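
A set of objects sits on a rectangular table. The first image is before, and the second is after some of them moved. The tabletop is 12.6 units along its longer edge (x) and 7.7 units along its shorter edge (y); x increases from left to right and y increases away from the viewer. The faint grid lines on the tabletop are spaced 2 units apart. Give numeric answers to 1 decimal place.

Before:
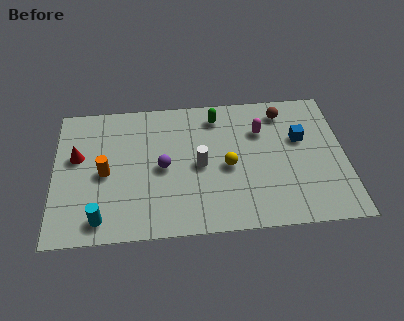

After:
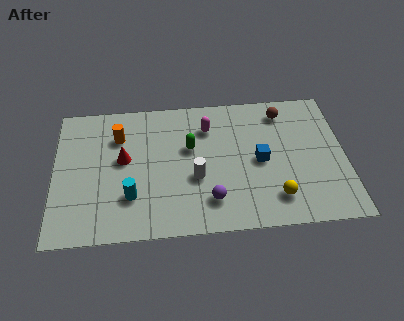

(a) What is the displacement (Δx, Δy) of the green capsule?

(-1.2, -1.7)

The green capsule started near (7.1, 6.4) and ended near (5.9, 4.7).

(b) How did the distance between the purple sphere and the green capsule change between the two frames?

-0.5

Before: roughly 3.6 units apart; after: 3.1. That's 0.5 units closer together.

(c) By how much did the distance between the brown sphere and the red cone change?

-1.9

The distance was about 9.2 in the first image and 7.3 in the second, so they moved 1.9 units closer together.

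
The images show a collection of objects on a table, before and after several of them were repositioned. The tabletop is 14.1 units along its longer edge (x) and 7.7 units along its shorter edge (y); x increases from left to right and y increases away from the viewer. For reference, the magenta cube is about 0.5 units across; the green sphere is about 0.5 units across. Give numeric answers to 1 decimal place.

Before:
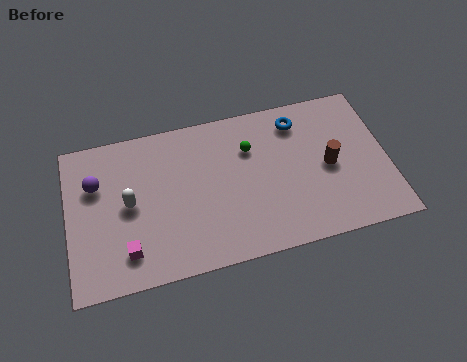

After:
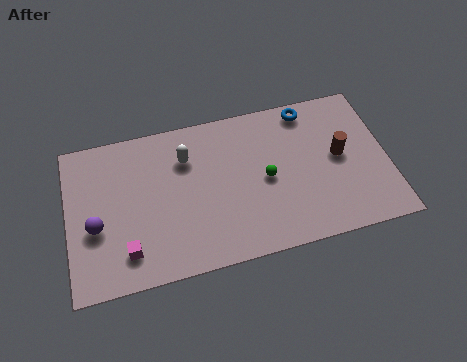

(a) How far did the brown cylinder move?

0.6

The brown cylinder was near (11.5, 3.7) before and (12.0, 4.1) after, so it travelled √(0.5² + 0.4²) ≈ 0.6 units.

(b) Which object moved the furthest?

the white capsule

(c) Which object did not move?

the magenta cube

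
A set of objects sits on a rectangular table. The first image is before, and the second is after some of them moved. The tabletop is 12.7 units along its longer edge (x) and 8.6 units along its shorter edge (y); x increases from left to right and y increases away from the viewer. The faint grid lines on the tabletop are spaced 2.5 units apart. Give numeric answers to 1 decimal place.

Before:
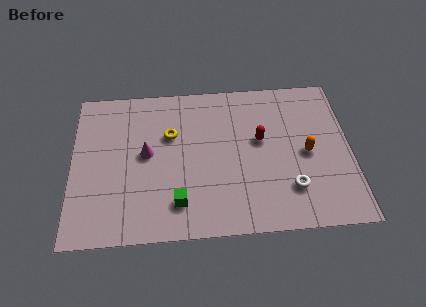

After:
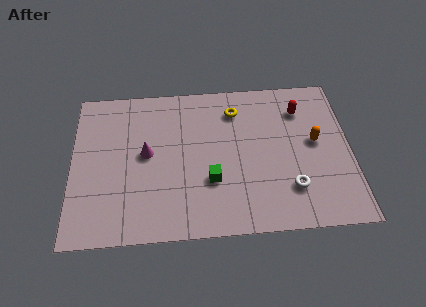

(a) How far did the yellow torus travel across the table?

3.2

The yellow torus was near (4.5, 5.6) before and (7.5, 6.8) after, so it travelled √(3.0² + 1.2²) ≈ 3.2 units.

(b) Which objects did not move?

the magenta cone and the white torus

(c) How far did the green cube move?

1.9

The green cube moved from about (4.8, 1.8) to (6.3, 2.9), a distance of √(1.5² + 1.1²) ≈ 1.9.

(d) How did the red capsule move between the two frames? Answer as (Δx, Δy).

(1.9, 1.6)

The red capsule started near (8.6, 5.0) and ended near (10.5, 6.6).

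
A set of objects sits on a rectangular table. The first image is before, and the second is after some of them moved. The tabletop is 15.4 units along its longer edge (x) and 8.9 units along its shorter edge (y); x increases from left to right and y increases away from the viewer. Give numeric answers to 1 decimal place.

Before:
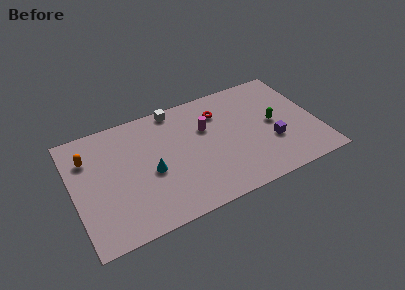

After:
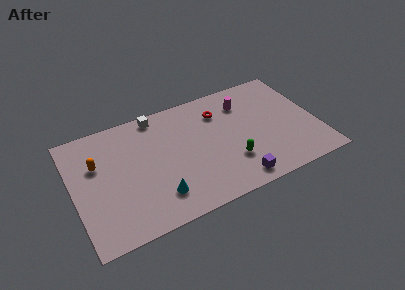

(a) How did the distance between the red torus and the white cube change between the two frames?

+1.1

Before: roughly 3.0 units apart; after: 4.1. That's 1.1 units further apart.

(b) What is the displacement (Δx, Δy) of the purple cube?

(-2.6, -2.0)

The purple cube started near (12.4, 3.1) and ended near (9.8, 1.1).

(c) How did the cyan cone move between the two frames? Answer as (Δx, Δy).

(0.2, -1.9)

The cyan cone was at about (4.8, 3.9) and moved to about (5.0, 2.0).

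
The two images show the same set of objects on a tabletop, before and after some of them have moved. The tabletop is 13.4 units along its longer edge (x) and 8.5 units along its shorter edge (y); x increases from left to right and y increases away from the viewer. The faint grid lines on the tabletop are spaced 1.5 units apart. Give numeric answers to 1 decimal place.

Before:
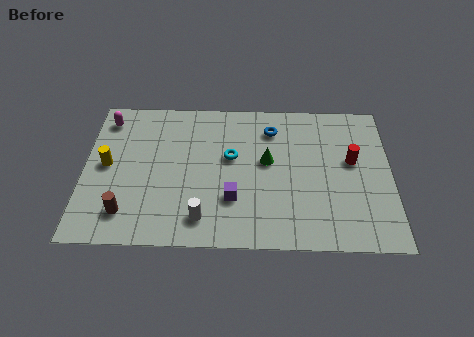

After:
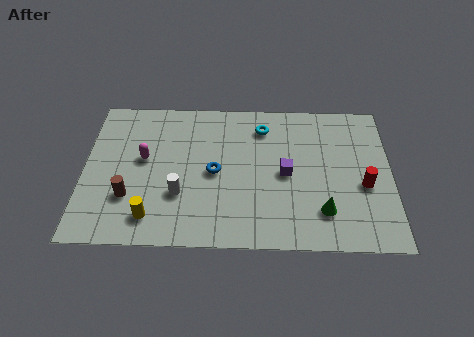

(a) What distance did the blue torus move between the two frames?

3.6

The blue torus moved from about (8.2, 6.7) to (5.7, 4.1), a distance of √(2.5² + 2.6²) ≈ 3.6.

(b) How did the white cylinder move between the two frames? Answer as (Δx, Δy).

(-1.0, 1.3)

The white cylinder started near (5.2, 1.5) and ended near (4.2, 2.8).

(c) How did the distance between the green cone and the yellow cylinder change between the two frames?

+0.4

Before: roughly 7.0 units apart; after: 7.4. That's 0.4 units further apart.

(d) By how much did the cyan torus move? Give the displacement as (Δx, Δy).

(1.4, 1.8)

The cyan torus was at about (6.4, 5.0) and moved to about (7.8, 6.8).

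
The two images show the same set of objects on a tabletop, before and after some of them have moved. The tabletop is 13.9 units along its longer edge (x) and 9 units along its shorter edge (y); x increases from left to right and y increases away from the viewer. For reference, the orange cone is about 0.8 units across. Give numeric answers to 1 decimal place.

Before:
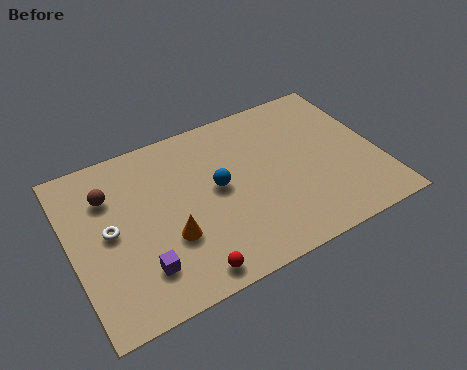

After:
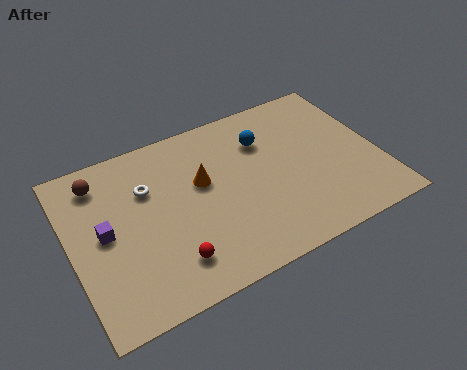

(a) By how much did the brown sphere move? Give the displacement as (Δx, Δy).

(-0.3, 0.9)

From the two frames, the brown sphere sits at roughly (1.9, 6.5) before and (1.6, 7.4) after.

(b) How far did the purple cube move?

2.8

The purple cube was near (2.8, 2.1) before and (1.5, 4.6) after, so it travelled √(1.3² + 2.5²) ≈ 2.8 units.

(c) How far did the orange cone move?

2.9

From (4.2, 3.1) to (6.0, 5.4), the orange cone covered √(1.8² + 2.3²) ≈ 2.9 units.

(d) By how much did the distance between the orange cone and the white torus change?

-0.4

The distance was about 2.9 in the first image and 2.5 in the second, so they moved 0.4 units closer together.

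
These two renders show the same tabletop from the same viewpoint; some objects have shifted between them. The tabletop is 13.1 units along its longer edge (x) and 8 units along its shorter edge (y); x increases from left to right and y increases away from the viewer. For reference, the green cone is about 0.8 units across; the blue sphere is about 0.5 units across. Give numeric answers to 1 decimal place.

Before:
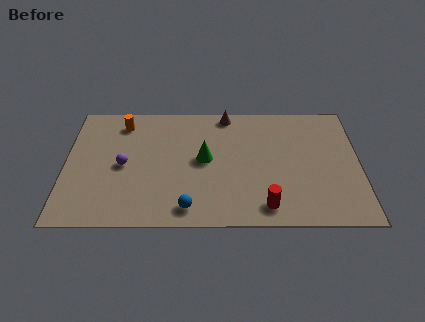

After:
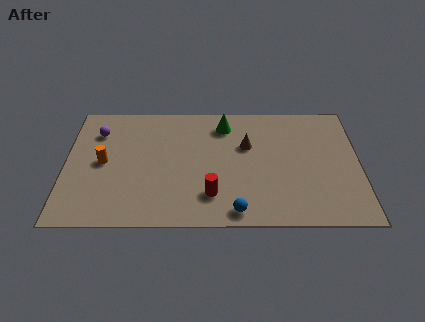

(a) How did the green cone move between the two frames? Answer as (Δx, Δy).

(0.9, 2.3)

The green cone started near (6.2, 4.2) and ended near (7.1, 6.5).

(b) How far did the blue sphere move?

2.1

The blue sphere moved from about (5.5, 1.1) to (7.6, 0.9), a distance of √(2.1² + 0.2²) ≈ 2.1.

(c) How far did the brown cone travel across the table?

2.3

The brown cone was near (7.2, 7.2) before and (8.1, 5.1) after, so it travelled √(0.9² + 2.1²) ≈ 2.3 units.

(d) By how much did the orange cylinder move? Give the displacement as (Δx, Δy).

(-0.8, -2.6)

The orange cylinder started near (2.5, 6.6) and ended near (1.7, 4.0).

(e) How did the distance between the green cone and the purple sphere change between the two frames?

+2.1

Before: roughly 3.6 units apart; after: 5.7. That's 2.1 units further apart.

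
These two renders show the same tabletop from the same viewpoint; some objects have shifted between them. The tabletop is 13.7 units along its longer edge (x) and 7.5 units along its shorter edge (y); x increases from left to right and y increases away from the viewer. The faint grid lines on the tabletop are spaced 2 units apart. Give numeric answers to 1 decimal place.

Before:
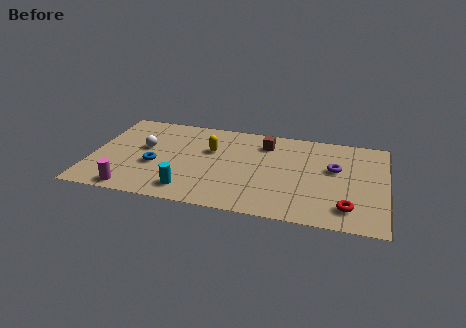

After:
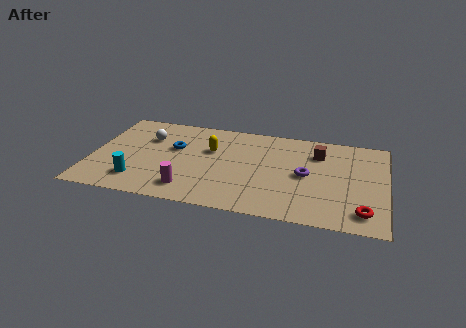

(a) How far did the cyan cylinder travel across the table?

2.4

From (4.7, 1.3) to (2.3, 1.6), the cyan cylinder covered √(2.4² + 0.3²) ≈ 2.4 units.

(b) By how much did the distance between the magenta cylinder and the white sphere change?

+0.9

They were about 3.5 units apart before and 4.4 after — 0.9 units further apart.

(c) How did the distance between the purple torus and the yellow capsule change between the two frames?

-1.2

Before: roughly 5.8 units apart; after: 4.6. That's 1.2 units closer together.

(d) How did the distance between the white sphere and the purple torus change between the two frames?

-1.3

Before: roughly 8.9 units apart; after: 7.6. That's 1.3 units closer together.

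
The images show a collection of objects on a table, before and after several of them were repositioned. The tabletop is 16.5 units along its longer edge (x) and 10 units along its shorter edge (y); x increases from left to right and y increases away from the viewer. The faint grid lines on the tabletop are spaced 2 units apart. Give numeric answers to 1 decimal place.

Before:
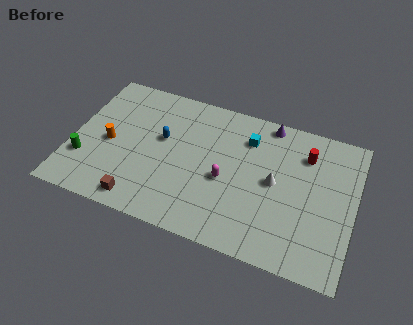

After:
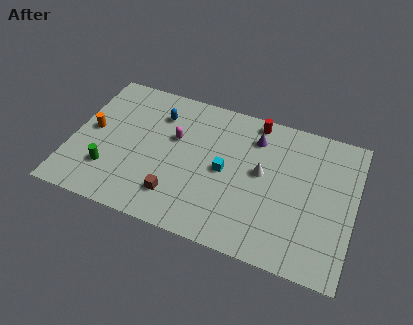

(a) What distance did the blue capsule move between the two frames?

1.7

The blue capsule moved from about (5.2, 5.9) to (4.8, 7.6), a distance of √(0.4² + 1.7²) ≈ 1.7.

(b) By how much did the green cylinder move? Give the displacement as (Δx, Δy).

(1.5, -0.3)

The green cylinder started near (0.9, 3.0) and ended near (2.4, 2.7).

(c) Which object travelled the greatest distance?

the magenta capsule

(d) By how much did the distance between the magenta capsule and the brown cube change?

-1.6

They were about 5.6 units apart before and 4.0 after — 1.6 units closer together.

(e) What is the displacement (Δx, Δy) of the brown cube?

(2.0, 1.0)

The brown cube was at about (4.4, 1.2) and moved to about (6.4, 2.2).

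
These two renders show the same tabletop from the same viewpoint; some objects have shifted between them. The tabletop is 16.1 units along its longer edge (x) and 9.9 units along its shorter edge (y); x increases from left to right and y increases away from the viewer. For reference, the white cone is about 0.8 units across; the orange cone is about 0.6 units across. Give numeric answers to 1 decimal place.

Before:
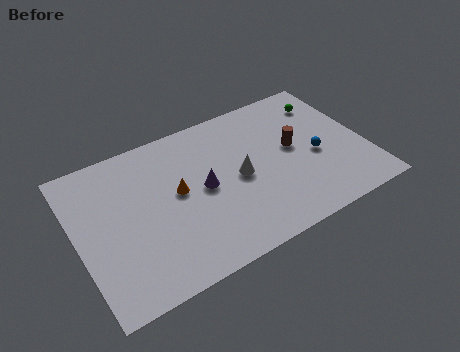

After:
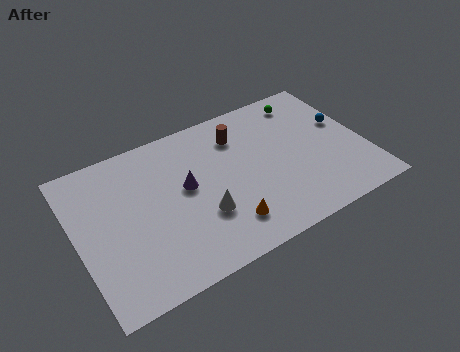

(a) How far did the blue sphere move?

2.5

The blue sphere was near (13.3, 4.3) before and (15.2, 5.9) after, so it travelled √(1.9² + 1.6²) ≈ 2.5 units.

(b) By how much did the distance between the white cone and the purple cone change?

+0.3

Before: roughly 2.0 units apart; after: 2.3. That's 0.3 units further apart.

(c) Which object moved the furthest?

the orange cone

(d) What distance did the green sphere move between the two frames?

1.3

From (14.5, 7.8) to (13.4, 8.4), the green sphere covered √(1.1² + 0.6²) ≈ 1.3 units.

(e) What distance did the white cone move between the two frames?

2.7

The white cone was near (9.0, 4.8) before and (6.7, 3.3) after, so it travelled √(2.3² + 1.5²) ≈ 2.7 units.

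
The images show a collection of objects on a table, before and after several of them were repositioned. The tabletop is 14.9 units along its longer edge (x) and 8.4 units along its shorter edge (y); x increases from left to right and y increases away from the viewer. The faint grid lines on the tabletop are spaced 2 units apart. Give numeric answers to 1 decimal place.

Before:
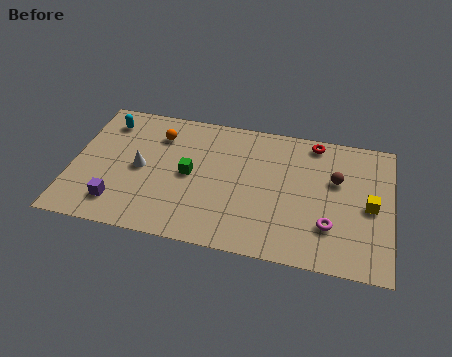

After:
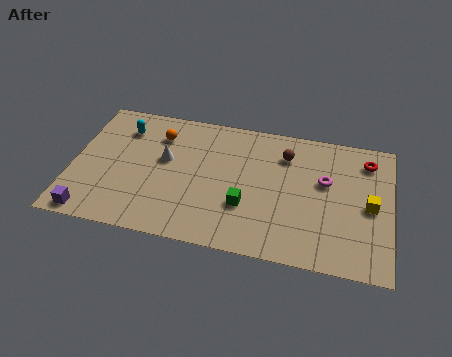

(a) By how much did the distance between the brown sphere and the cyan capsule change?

-3.3

Before: roughly 11.0 units apart; after: 7.7. That's 3.3 units closer together.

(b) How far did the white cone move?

1.4

From (3.2, 4.1) to (4.3, 4.9), the white cone covered √(1.1² + 0.8²) ≈ 1.4 units.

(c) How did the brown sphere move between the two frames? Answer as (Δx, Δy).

(-2.4, 1.1)

From the two frames, the brown sphere sits at roughly (12.3, 5.3) before and (9.9, 6.4) after.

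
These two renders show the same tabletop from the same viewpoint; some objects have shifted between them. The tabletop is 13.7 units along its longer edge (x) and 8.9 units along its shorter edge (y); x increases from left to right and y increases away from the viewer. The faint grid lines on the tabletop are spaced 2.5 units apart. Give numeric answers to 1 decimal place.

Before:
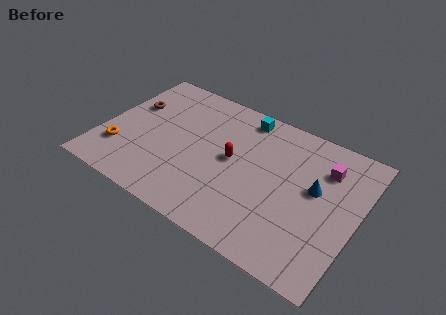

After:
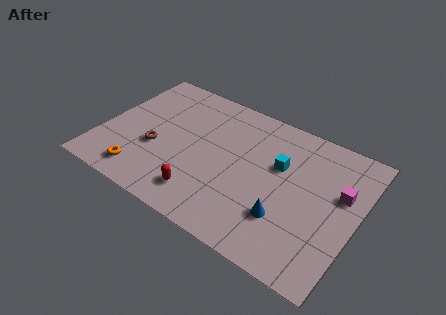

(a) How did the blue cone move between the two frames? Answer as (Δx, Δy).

(-1.2, -2.5)

From the two frames, the blue cone sits at roughly (11.4, 5.1) before and (10.2, 2.6) after.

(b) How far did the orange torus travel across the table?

1.7

The orange torus was near (1.2, 2.4) before and (2.6, 1.4) after, so it travelled √(1.4² + 1.0²) ≈ 1.7 units.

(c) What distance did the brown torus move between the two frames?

2.9

The brown torus moved from about (1.2, 5.7) to (3.0, 3.4), a distance of √(1.8² + 2.3²) ≈ 2.9.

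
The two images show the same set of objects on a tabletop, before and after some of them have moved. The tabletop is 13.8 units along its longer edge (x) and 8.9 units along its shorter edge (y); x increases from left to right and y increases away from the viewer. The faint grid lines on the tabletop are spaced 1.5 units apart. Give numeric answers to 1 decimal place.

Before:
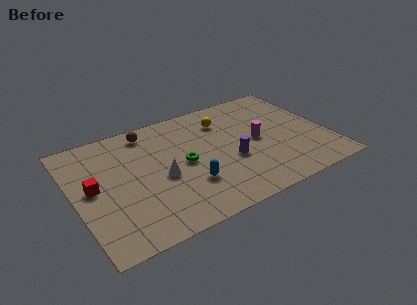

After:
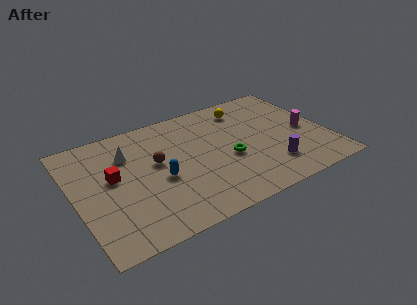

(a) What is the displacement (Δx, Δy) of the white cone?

(-1.5, 2.5)

The white cone was at about (4.6, 3.9) and moved to about (3.1, 6.4).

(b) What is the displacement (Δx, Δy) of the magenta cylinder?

(2.7, -0.3)

From the two frames, the magenta cylinder sits at roughly (10.0, 4.4) before and (12.7, 4.1) after.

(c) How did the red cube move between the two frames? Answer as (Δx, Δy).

(1.1, 0.3)

The red cube started near (1.0, 4.7) and ended near (2.1, 5.0).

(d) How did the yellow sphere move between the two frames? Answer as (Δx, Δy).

(1.3, 0.5)

The yellow sphere started near (8.5, 6.8) and ended near (9.8, 7.3).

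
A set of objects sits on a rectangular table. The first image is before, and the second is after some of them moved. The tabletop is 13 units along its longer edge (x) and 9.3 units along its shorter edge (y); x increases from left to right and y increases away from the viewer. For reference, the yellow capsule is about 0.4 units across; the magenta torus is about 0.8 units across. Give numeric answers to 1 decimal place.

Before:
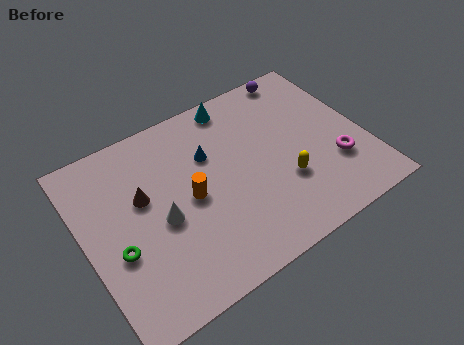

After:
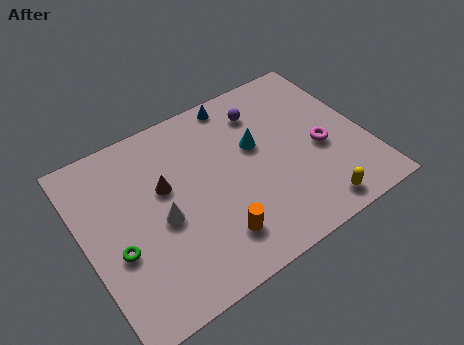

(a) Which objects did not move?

the white cone and the green torus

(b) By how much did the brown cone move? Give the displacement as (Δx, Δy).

(1.0, 0.0)

The brown cone started near (2.8, 5.6) and ended near (3.8, 5.6).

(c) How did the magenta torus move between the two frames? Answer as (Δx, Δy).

(-0.5, 1.1)

The magenta torus was at about (11.4, 2.9) and moved to about (10.9, 4.0).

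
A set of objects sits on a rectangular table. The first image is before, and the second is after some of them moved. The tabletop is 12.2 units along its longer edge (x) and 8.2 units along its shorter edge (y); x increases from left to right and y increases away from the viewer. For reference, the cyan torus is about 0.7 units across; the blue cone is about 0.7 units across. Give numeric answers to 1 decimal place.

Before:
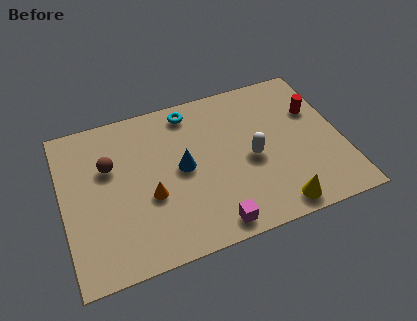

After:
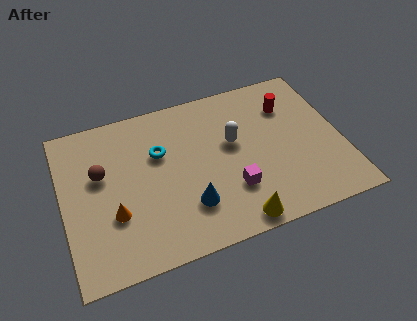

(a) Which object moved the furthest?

the cyan torus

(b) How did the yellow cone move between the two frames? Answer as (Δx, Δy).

(-1.8, -0.1)

The yellow cone was at about (9.0, 0.9) and moved to about (7.2, 0.8).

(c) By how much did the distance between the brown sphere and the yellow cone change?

-1.3

The distance was about 8.2 in the first image and 6.9 in the second, so they moved 1.3 units closer together.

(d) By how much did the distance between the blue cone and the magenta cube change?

-1.5

Before: roughly 3.4 units apart; after: 1.9. That's 1.5 units closer together.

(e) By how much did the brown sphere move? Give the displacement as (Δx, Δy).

(-0.4, -0.3)

The brown sphere started near (2.1, 5.3) and ended near (1.7, 5.0).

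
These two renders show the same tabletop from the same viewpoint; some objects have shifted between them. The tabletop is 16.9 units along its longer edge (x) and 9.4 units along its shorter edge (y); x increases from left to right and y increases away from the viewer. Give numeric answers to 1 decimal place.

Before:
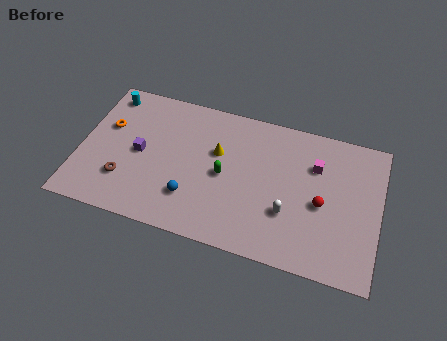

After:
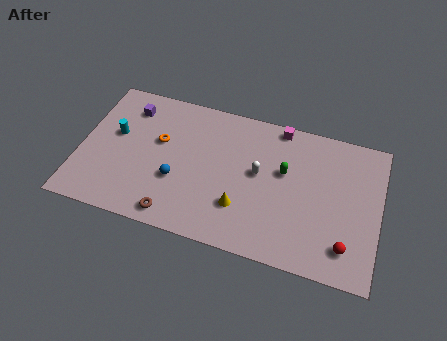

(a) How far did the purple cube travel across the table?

3.0

From (3.4, 4.6) to (2.5, 7.5), the purple cube covered √(0.9² + 2.9²) ≈ 3.0 units.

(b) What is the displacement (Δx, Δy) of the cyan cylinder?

(0.7, -2.6)

The cyan cylinder started near (1.2, 8.1) and ended near (1.9, 5.5).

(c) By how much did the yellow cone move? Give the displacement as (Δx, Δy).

(1.6, -3.2)

From the two frames, the yellow cone sits at roughly (7.7, 5.9) before and (9.3, 2.7) after.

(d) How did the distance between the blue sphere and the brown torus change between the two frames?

-1.5

Before: roughly 3.8 units apart; after: 2.3. That's 1.5 units closer together.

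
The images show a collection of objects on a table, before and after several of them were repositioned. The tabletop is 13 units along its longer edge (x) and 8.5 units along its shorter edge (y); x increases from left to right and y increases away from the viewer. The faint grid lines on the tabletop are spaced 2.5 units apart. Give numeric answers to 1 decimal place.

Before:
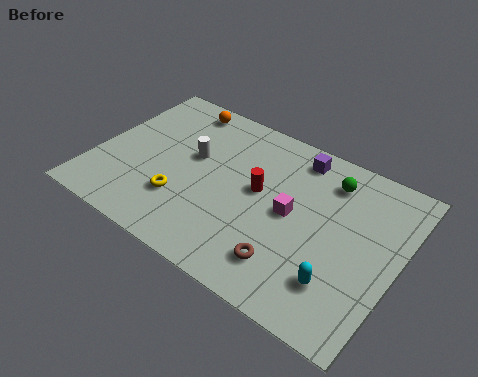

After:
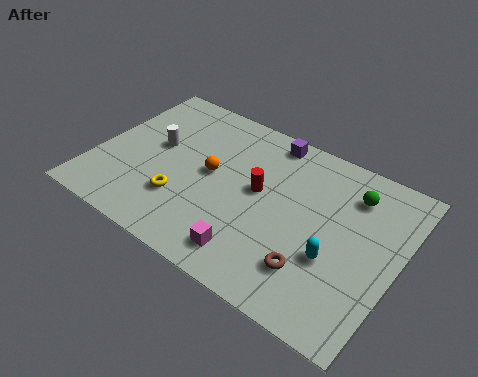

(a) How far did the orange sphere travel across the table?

3.6

The orange sphere moved from about (2.9, 7.5) to (4.9, 4.5), a distance of √(2.0² + 3.0²) ≈ 3.6.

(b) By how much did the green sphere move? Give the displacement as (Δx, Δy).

(1.0, -0.2)

The green sphere started near (9.7, 6.8) and ended near (10.7, 6.6).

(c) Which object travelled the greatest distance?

the orange sphere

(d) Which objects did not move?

the yellow torus and the red cylinder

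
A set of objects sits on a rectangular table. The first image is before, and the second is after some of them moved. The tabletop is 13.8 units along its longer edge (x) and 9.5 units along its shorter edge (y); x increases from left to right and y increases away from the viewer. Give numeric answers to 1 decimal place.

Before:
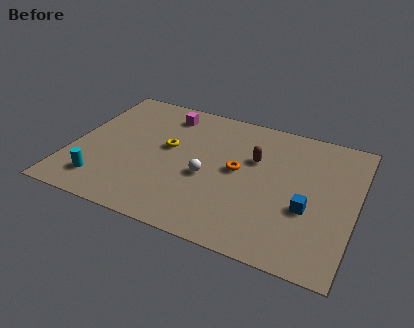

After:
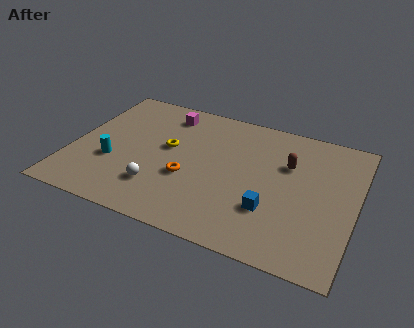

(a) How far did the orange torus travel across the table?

2.7

From (8.1, 5.0) to (5.8, 3.6), the orange torus covered √(2.3² + 1.4²) ≈ 2.7 units.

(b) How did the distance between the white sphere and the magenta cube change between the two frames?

+0.9

Before: roughly 4.6 units apart; after: 5.5. That's 0.9 units further apart.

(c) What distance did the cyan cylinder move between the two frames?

1.6

From (1.8, 1.8) to (2.1, 3.4), the cyan cylinder covered √(0.3² + 1.6²) ≈ 1.6 units.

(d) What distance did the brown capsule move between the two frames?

1.6

From (8.8, 6.1) to (10.4, 6.3), the brown capsule covered √(1.6² + 0.2²) ≈ 1.6 units.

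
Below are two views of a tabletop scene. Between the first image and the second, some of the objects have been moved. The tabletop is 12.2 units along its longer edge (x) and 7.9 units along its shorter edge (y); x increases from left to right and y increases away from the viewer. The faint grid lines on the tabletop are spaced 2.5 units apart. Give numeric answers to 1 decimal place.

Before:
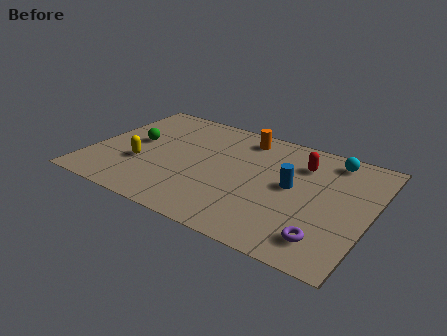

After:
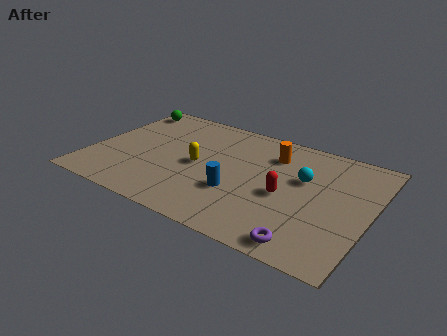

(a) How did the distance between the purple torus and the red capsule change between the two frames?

-1.8

Before: roughly 4.7 units apart; after: 2.9. That's 1.8 units closer together.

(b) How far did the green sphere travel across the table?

2.7

The green sphere moved from about (1.8, 4.3) to (0.8, 6.8), a distance of √(1.0² + 2.5²) ≈ 2.7.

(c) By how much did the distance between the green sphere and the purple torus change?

+1.6

Before: roughly 9.2 units apart; after: 10.8. That's 1.6 units further apart.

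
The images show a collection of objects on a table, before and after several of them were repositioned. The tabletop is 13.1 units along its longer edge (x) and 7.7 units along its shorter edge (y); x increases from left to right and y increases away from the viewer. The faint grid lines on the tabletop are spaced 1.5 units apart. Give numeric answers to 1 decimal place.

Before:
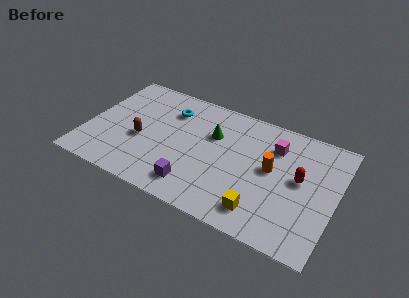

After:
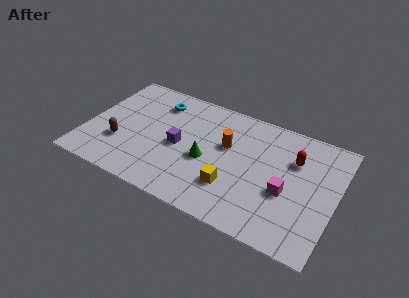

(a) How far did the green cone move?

1.8

The green cone moved from about (6.5, 5.1) to (6.4, 3.3), a distance of √(0.1² + 1.8²) ≈ 1.8.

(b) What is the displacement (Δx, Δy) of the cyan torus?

(-0.7, 0.3)

The cyan torus started near (4.1, 5.8) and ended near (3.4, 6.1).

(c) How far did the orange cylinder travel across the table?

2.5

From (9.7, 4.2) to (7.3, 4.7), the orange cylinder covered √(2.4² + 0.5²) ≈ 2.5 units.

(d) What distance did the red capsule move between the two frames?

1.2

The red capsule was near (11.2, 4.2) before and (10.8, 5.3) after, so it travelled √(0.4² + 1.1²) ≈ 1.2 units.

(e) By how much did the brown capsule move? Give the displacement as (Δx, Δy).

(-1.0, -0.7)

The brown capsule was at about (2.9, 3.2) and moved to about (1.9, 2.5).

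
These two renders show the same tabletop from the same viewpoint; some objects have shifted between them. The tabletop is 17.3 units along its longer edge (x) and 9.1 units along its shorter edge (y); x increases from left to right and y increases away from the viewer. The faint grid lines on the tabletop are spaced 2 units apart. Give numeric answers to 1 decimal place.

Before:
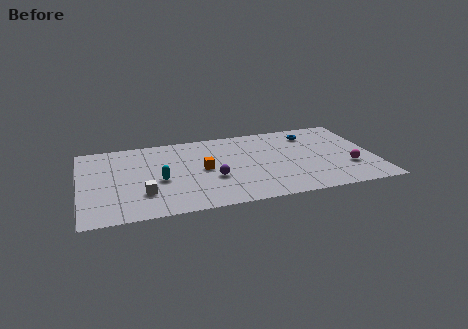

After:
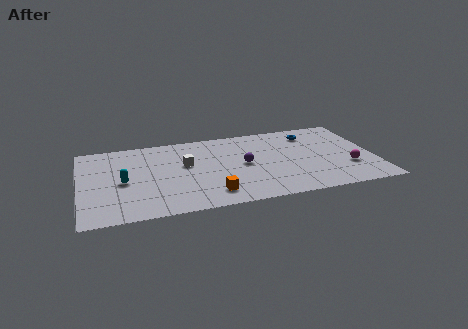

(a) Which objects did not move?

the magenta sphere and the blue torus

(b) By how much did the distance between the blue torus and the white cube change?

-3.4

The distance was about 11.2 in the first image and 7.8 in the second, so they moved 3.4 units closer together.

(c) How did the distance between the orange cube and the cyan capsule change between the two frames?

+2.9

Before: roughly 2.7 units apart; after: 5.6. That's 2.9 units further apart.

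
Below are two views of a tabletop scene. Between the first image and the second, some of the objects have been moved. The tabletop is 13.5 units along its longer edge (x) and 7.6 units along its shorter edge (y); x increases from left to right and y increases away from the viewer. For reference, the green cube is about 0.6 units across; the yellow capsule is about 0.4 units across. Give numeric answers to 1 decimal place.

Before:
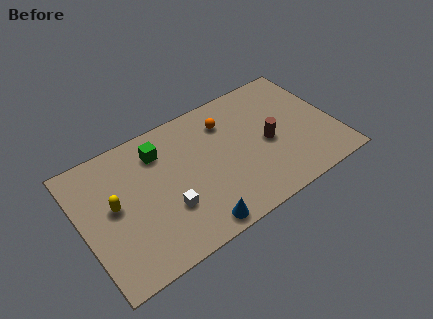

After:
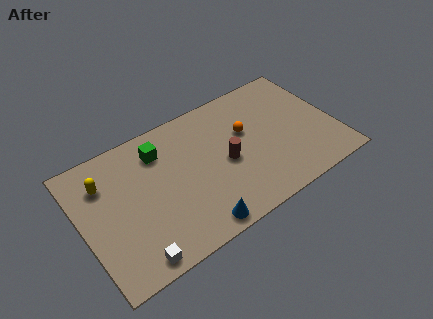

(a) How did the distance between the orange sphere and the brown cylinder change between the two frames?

-1.2

The distance was about 3.0 in the first image and 1.8 in the second, so they moved 1.2 units closer together.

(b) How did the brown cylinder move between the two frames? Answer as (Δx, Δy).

(-2.3, 0.0)

The brown cylinder was at about (9.9, 3.5) and moved to about (7.6, 3.5).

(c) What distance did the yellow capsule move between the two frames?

1.5

The yellow capsule was near (1.7, 4.1) before and (1.4, 5.6) after, so it travelled √(0.3² + 1.5²) ≈ 1.5 units.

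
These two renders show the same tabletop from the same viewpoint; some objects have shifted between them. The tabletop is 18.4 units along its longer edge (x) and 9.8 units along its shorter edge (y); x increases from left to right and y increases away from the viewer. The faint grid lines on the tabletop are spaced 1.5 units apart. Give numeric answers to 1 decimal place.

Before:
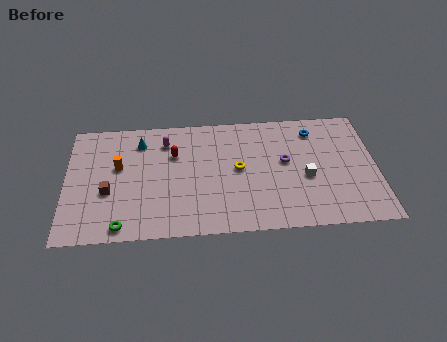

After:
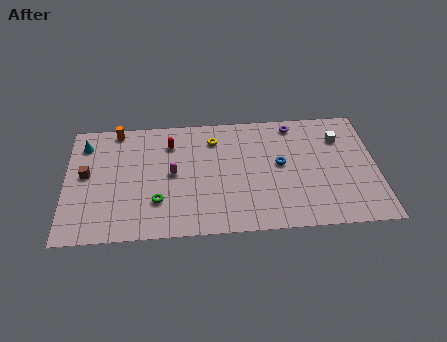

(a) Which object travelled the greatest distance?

the white cube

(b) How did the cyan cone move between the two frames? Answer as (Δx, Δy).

(-3.3, 0.0)

From the two frames, the cyan cone sits at roughly (4.4, 7.8) before and (1.1, 7.8) after.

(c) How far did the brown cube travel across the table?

2.0

From (2.5, 3.8) to (1.2, 5.3), the brown cube covered √(1.3² + 1.5²) ≈ 2.0 units.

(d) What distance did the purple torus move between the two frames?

3.2

The purple torus moved from about (13.0, 5.5) to (13.6, 8.6), a distance of √(0.6² + 3.1²) ≈ 3.2.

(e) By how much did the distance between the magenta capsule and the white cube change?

+1.2

They were about 9.0 units apart before and 10.2 after — 1.2 units further apart.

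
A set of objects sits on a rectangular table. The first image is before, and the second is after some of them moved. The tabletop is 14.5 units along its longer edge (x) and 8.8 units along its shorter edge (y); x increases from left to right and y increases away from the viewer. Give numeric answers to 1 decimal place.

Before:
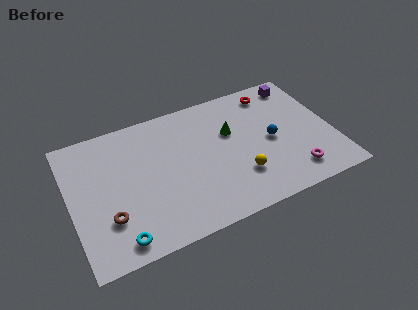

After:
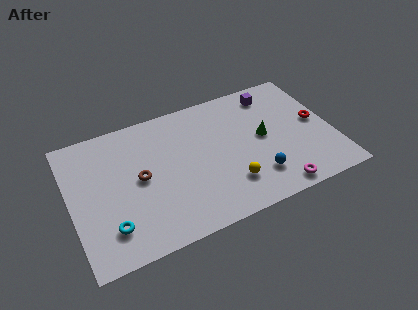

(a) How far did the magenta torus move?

1.3

From (12.0, 1.6) to (10.9, 0.9), the magenta torus covered √(1.1² + 0.7²) ≈ 1.3 units.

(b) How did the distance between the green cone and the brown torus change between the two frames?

-0.8

Before: roughly 7.7 units apart; after: 6.9. That's 0.8 units closer together.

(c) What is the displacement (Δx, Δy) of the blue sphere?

(-1.1, -2.1)

The blue sphere started near (11.1, 4.2) and ended near (10.0, 2.1).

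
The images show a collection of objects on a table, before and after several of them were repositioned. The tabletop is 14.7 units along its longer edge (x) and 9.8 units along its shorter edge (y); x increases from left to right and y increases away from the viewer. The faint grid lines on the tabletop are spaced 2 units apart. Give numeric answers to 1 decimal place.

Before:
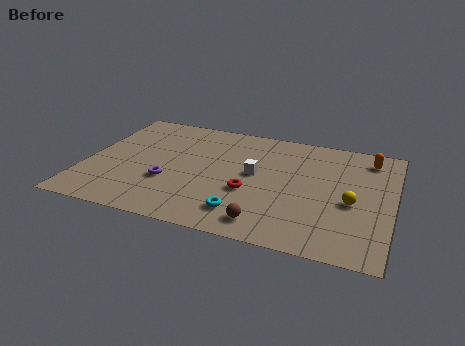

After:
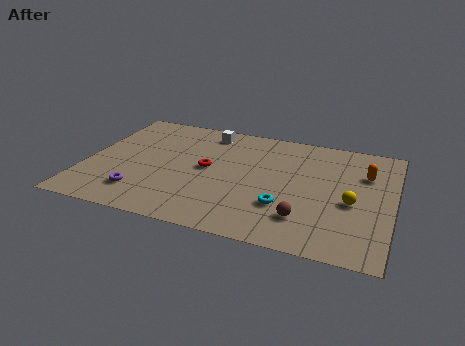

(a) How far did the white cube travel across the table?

4.0

The white cube was near (8.1, 5.3) before and (5.5, 8.4) after, so it travelled √(2.6² + 3.1²) ≈ 4.0 units.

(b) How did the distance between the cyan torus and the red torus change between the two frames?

+2.6

Before: roughly 1.8 units apart; after: 4.4. That's 2.6 units further apart.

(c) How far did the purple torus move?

1.8

From (4.1, 3.4) to (2.9, 2.1), the purple torus covered √(1.2² + 1.3²) ≈ 1.8 units.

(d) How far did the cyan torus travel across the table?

2.1

From (7.9, 1.9) to (9.7, 3.0), the cyan torus covered √(1.8² + 1.1²) ≈ 2.1 units.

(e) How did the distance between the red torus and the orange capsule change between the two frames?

+0.7

They were about 7.0 units apart before and 7.7 after — 0.7 units further apart.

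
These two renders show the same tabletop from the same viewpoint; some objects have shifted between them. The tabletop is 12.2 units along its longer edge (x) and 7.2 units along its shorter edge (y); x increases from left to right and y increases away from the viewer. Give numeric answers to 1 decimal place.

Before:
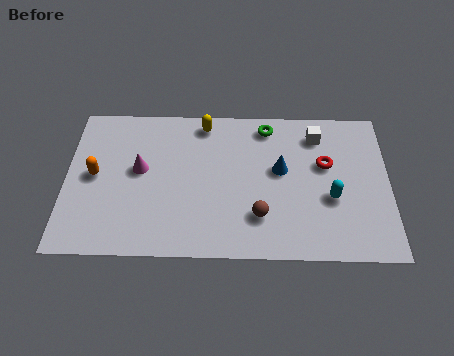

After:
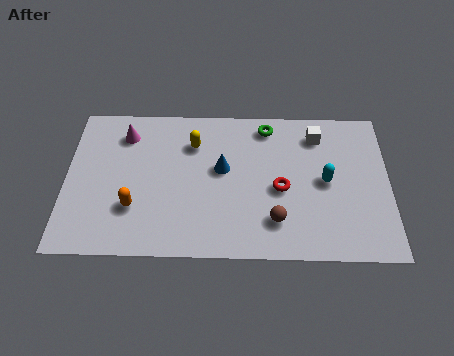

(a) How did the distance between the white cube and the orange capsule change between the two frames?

-0.9

They were about 8.7 units apart before and 7.8 after — 0.9 units closer together.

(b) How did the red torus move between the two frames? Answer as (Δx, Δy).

(-1.7, -1.2)

From the two frames, the red torus sits at roughly (9.8, 4.4) before and (8.1, 3.2) after.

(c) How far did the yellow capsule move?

1.1

The yellow capsule was near (5.2, 6.3) before and (4.8, 5.3) after, so it travelled √(0.4² + 1.0²) ≈ 1.1 units.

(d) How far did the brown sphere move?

0.6

The brown sphere moved from about (7.3, 1.9) to (7.9, 1.7), a distance of √(0.6² + 0.2²) ≈ 0.6.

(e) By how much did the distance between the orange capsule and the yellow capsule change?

-1.1

The distance was about 4.9 in the first image and 3.8 in the second, so they moved 1.1 units closer together.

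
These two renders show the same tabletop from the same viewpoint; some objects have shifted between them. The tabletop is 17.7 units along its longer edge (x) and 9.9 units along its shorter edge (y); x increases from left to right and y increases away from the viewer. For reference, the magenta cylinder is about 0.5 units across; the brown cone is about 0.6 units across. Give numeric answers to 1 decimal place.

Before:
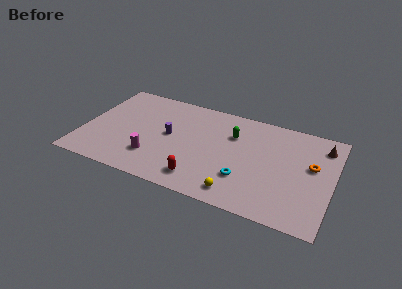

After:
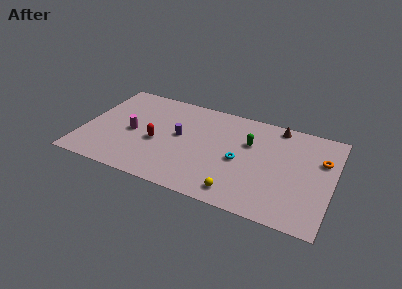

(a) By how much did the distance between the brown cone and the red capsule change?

-0.8

They were about 10.3 units apart before and 9.5 after — 0.8 units closer together.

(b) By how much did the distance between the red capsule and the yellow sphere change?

+4.0

Before: roughly 2.7 units apart; after: 6.7. That's 4.0 units further apart.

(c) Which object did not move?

the yellow sphere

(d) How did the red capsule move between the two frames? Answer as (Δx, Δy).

(-3.4, 2.5)

The red capsule was at about (8.7, 1.7) and moved to about (5.3, 4.2).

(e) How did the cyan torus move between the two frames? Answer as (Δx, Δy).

(-0.5, 1.6)

The cyan torus started near (11.7, 2.9) and ended near (11.2, 4.5).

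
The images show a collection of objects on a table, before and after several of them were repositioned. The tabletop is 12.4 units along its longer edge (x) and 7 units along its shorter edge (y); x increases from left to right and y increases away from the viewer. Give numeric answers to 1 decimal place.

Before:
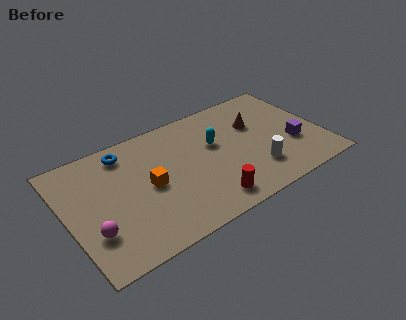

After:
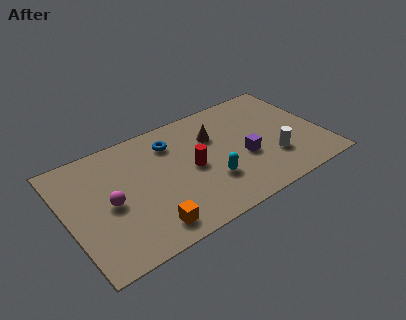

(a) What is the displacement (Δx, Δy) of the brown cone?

(-2.1, 0.2)

The brown cone was at about (9.4, 4.6) and moved to about (7.3, 4.8).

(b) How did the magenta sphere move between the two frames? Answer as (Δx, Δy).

(1.0, 1.2)

From the two frames, the magenta sphere sits at roughly (1.0, 2.1) before and (2.0, 3.3) after.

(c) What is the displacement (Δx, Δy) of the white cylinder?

(0.9, 0.3)

The white cylinder was at about (8.9, 1.8) and moved to about (9.8, 2.1).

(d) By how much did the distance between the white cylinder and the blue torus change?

-1.5

They were about 7.1 units apart before and 5.6 after — 1.5 units closer together.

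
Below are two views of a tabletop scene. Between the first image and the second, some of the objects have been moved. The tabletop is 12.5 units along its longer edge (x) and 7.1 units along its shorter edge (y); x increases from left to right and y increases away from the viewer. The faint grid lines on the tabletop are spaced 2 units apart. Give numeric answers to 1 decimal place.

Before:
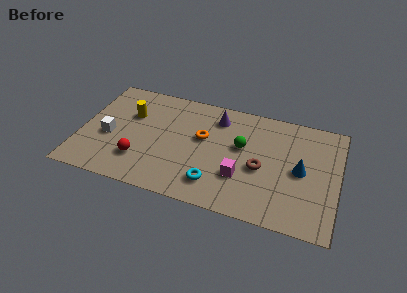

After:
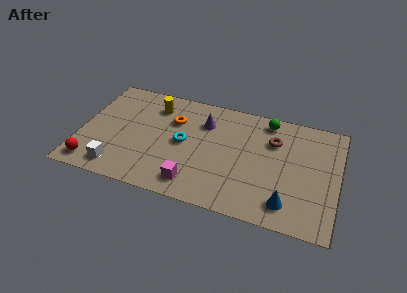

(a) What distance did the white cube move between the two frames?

2.0

The white cube moved from about (1.4, 3.0) to (2.0, 1.1), a distance of √(0.6² + 1.9²) ≈ 2.0.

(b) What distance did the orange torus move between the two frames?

1.7

The orange torus moved from about (5.9, 4.2) to (4.4, 4.9), a distance of √(1.5² + 0.7²) ≈ 1.7.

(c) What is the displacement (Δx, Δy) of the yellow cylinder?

(1.1, 0.9)

The yellow cylinder started near (2.3, 4.7) and ended near (3.4, 5.6).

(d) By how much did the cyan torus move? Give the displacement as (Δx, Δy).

(-1.7, 2.1)

The cyan torus was at about (6.7, 1.5) and moved to about (5.0, 3.6).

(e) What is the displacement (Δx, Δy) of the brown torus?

(0.5, 1.9)

From the two frames, the brown torus sits at roughly (8.8, 3.1) before and (9.3, 5.0) after.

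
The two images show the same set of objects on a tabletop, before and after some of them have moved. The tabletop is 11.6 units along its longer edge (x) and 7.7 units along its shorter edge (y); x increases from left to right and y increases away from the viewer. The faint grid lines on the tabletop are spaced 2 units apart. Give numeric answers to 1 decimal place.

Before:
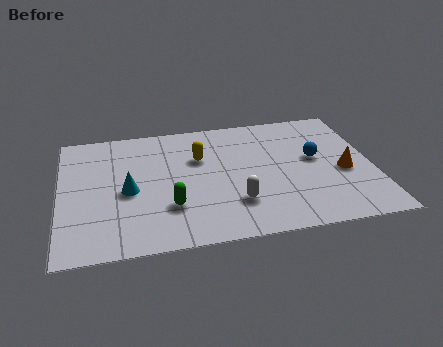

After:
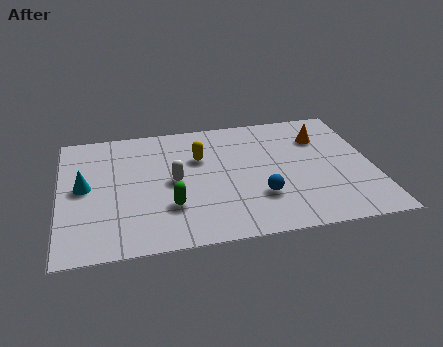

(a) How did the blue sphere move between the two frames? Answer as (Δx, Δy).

(-2.2, -2.0)

From the two frames, the blue sphere sits at roughly (9.5, 4.3) before and (7.3, 2.3) after.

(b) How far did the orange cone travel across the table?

2.4

The orange cone was near (10.5, 3.3) before and (9.8, 5.6) after, so it travelled √(0.7² + 2.3²) ≈ 2.4 units.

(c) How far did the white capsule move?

2.8

The white capsule was near (6.4, 2.1) before and (4.2, 3.8) after, so it travelled √(2.2² + 1.7²) ≈ 2.8 units.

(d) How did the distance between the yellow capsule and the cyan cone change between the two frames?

+1.3

They were about 3.1 units apart before and 4.4 after — 1.3 units further apart.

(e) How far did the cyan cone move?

1.7

From (2.5, 3.5) to (0.9, 4.0), the cyan cone covered √(1.6² + 0.5²) ≈ 1.7 units.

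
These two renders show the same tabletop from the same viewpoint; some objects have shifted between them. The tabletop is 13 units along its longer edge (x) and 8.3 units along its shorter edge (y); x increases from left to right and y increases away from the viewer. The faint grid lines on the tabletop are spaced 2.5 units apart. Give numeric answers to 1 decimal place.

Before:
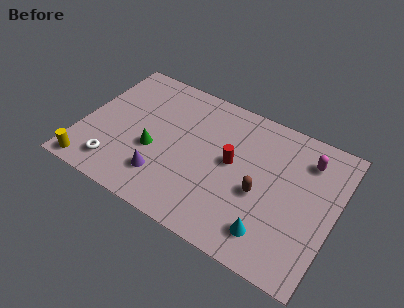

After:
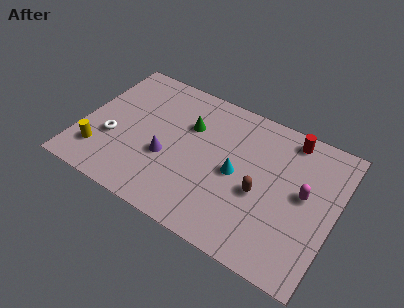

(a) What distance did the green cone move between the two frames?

2.7

From (3.8, 3.3) to (5.3, 5.6), the green cone covered √(1.5² + 2.3²) ≈ 2.7 units.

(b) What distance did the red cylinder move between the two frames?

3.8

The red cylinder moved from about (7.7, 4.5) to (10.3, 7.3), a distance of √(2.6² + 2.8²) ≈ 3.8.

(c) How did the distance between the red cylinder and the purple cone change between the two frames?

+3.0

Before: roughly 4.1 units apart; after: 7.1. That's 3.0 units further apart.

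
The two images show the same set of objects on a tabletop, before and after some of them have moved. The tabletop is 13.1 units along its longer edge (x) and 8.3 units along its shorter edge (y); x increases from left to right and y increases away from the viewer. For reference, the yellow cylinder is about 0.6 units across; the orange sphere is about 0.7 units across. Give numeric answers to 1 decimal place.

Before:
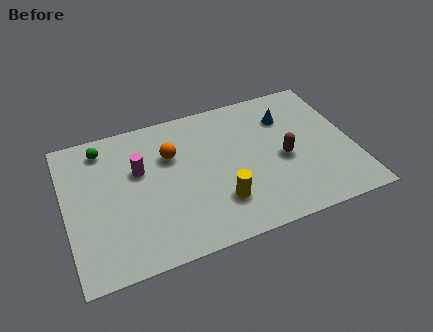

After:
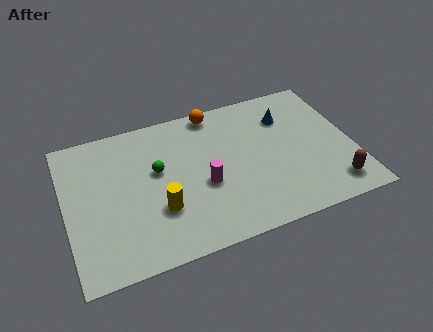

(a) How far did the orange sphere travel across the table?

2.9

The orange sphere moved from about (4.9, 5.6) to (7.1, 7.5), a distance of √(2.2² + 1.9²) ≈ 2.9.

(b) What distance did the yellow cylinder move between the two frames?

2.7

The yellow cylinder was near (6.8, 2.2) before and (4.1, 2.7) after, so it travelled √(2.7² + 0.5²) ≈ 2.7 units.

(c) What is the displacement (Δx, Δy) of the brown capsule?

(2.0, -2.3)

The brown capsule started near (9.9, 3.7) and ended near (11.9, 1.4).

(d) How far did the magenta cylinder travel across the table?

3.3

The magenta cylinder moved from about (3.4, 5.2) to (6.2, 3.4), a distance of √(2.8² + 1.8²) ≈ 3.3.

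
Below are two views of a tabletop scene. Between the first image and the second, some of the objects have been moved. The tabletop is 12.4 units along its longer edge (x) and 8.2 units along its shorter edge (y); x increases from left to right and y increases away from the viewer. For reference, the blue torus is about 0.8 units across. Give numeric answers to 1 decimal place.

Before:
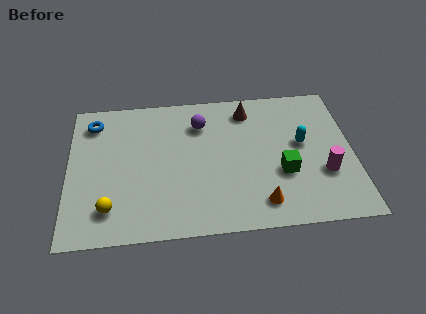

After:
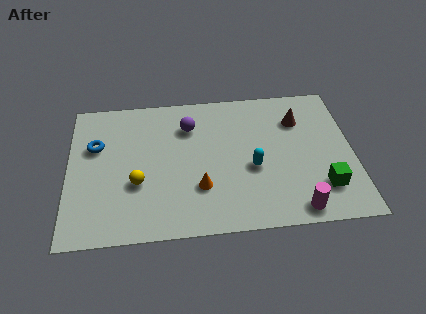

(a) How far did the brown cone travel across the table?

2.3

The brown cone was near (7.9, 6.8) before and (10.1, 6.0) after, so it travelled √(2.2² + 0.8²) ≈ 2.3 units.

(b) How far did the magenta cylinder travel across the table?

2.3

From (11.1, 2.8) to (9.8, 0.9), the magenta cylinder covered √(1.3² + 1.9²) ≈ 2.3 units.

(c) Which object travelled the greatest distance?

the orange cone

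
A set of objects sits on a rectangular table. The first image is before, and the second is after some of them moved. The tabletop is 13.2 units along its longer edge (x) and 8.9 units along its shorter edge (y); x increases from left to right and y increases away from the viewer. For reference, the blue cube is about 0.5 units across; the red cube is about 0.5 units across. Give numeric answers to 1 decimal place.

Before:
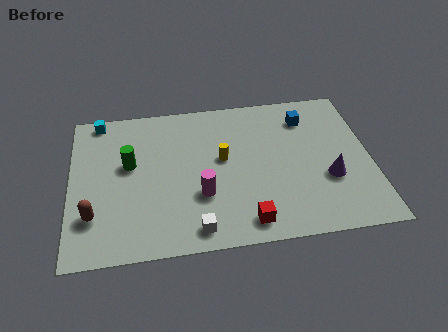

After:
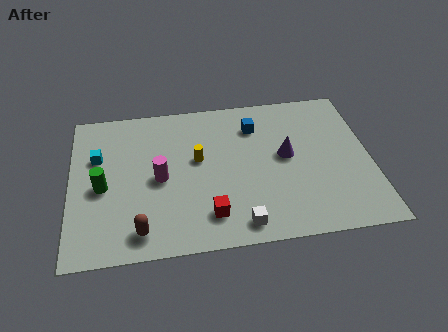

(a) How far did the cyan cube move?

2.3

From (1.3, 8.1) to (1.2, 5.8), the cyan cube covered √(0.1² + 2.3²) ≈ 2.3 units.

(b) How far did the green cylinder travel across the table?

1.7

The green cylinder moved from about (2.6, 5.2) to (1.4, 4.0), a distance of √(1.2² + 1.2²) ≈ 1.7.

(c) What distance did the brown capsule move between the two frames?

2.3

From (1.0, 2.4) to (3.0, 1.3), the brown capsule covered √(2.0² + 1.1²) ≈ 2.3 units.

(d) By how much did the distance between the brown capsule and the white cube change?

-0.3

Before: roughly 4.6 units apart; after: 4.3. That's 0.3 units closer together.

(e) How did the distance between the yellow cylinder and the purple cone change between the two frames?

-1.0

They were about 4.9 units apart before and 3.9 after — 1.0 units closer together.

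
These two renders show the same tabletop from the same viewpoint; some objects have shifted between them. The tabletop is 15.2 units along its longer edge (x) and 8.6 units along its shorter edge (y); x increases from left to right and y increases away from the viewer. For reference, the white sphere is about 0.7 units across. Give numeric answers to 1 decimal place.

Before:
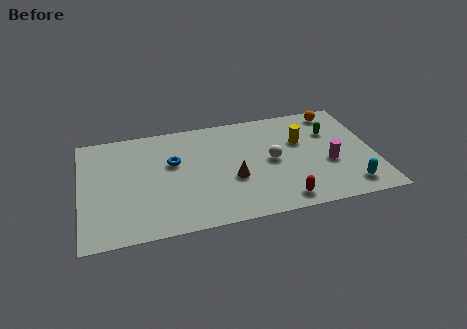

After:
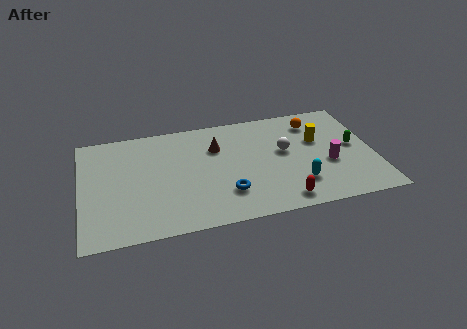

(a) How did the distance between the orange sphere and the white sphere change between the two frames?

-2.2

Before: roughly 4.8 units apart; after: 2.6. That's 2.2 units closer together.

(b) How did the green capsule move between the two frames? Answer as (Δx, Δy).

(1.1, -1.4)

From the two frames, the green capsule sits at roughly (13.1, 5.9) before and (14.2, 4.5) after.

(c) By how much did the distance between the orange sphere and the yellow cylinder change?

-1.3

The distance was about 2.8 in the first image and 1.5 in the second, so they moved 1.3 units closer together.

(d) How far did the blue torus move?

4.0

From (4.8, 5.3) to (7.4, 2.3), the blue torus covered √(2.6² + 3.0²) ≈ 4.0 units.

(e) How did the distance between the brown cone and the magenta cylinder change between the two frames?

+1.3

They were about 5.0 units apart before and 6.3 after — 1.3 units further apart.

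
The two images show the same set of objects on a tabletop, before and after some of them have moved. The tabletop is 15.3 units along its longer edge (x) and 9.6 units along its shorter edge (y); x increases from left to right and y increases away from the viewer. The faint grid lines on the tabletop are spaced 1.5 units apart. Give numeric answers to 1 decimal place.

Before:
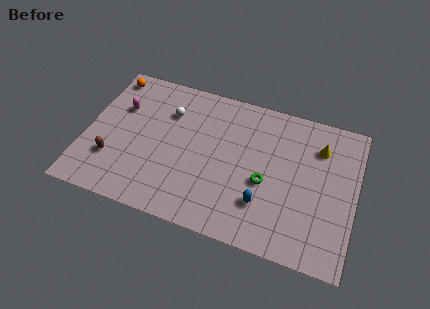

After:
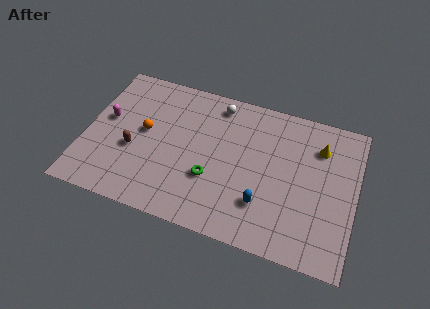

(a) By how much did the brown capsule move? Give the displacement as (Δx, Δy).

(1.1, 1.0)

From the two frames, the brown capsule sits at roughly (1.7, 2.8) before and (2.8, 3.8) after.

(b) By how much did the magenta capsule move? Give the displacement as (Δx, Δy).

(-0.7, -1.0)

The magenta capsule started near (1.8, 6.4) and ended near (1.1, 5.4).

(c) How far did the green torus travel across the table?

3.1

The green torus moved from about (10.3, 4.0) to (7.3, 3.3), a distance of √(3.0² + 0.7²) ≈ 3.1.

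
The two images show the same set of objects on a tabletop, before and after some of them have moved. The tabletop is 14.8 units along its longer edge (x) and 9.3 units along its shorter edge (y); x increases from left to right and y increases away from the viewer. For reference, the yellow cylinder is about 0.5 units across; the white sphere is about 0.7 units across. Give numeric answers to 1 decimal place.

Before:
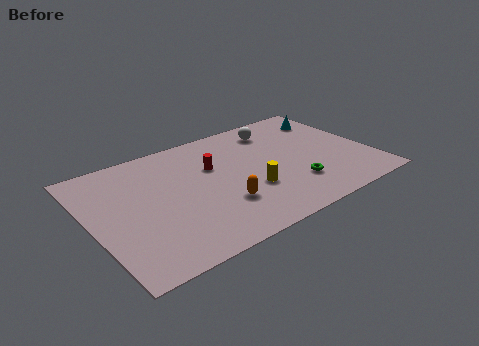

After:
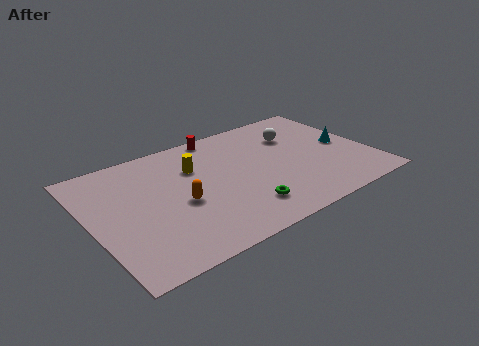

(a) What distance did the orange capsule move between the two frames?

2.3

From (6.5, 2.8) to (4.5, 4.0), the orange capsule covered √(2.0² + 1.2²) ≈ 2.3 units.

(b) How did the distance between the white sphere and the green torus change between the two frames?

+0.9

They were about 5.1 units apart before and 6.0 after — 0.9 units further apart.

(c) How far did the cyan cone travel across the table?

2.7

The cyan cone moved from about (13.4, 7.3) to (13.6, 4.6), a distance of √(0.2² + 2.7²) ≈ 2.7.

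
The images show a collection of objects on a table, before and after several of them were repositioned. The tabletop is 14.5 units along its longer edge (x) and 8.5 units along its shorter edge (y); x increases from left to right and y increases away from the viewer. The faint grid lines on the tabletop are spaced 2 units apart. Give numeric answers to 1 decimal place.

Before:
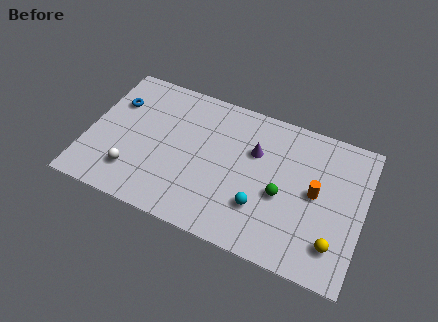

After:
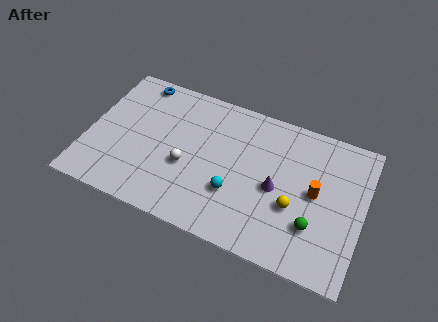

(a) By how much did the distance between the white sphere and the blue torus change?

+1.1

They were about 4.1 units apart before and 5.2 after — 1.1 units further apart.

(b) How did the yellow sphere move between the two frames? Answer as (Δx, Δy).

(-2.2, 1.3)

The yellow sphere started near (13.2, 1.9) and ended near (11.0, 3.2).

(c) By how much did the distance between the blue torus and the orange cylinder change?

-0.6

Before: roughly 10.9 units apart; after: 10.3. That's 0.6 units closer together.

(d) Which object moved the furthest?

the white sphere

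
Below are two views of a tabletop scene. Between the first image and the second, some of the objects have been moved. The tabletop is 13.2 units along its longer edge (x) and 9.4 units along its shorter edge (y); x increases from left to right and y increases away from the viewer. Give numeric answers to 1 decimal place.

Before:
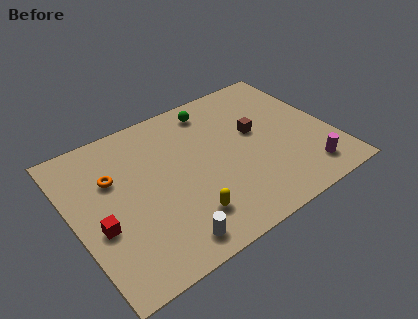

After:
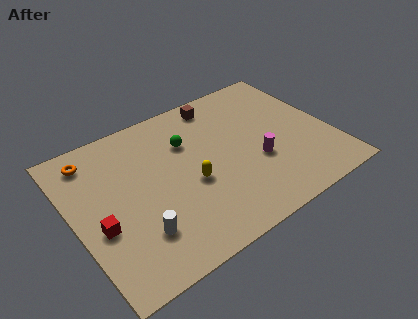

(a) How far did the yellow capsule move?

1.9

The yellow capsule moved from about (5.2, 2.1) to (5.8, 3.9), a distance of √(0.6² + 1.8²) ≈ 1.9.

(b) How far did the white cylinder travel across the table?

1.8

The white cylinder moved from about (4.1, 1.2) to (2.8, 2.4), a distance of √(1.3² + 1.2²) ≈ 1.8.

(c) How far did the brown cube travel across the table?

3.1

From (9.5, 5.4) to (8.1, 8.2), the brown cube covered √(1.4² + 2.8²) ≈ 3.1 units.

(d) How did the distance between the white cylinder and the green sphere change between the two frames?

-2.4

Before: roughly 7.7 units apart; after: 5.3. That's 2.4 units closer together.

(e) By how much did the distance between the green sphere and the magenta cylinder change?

-3.1

The distance was about 7.4 in the first image and 4.3 in the second, so they moved 3.1 units closer together.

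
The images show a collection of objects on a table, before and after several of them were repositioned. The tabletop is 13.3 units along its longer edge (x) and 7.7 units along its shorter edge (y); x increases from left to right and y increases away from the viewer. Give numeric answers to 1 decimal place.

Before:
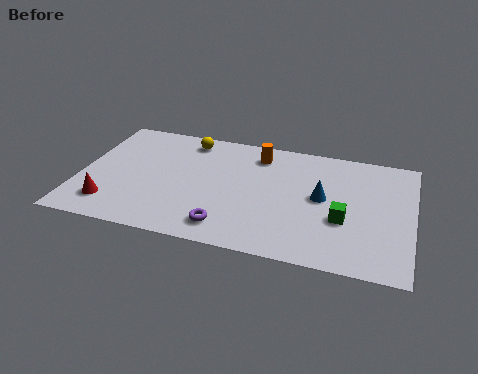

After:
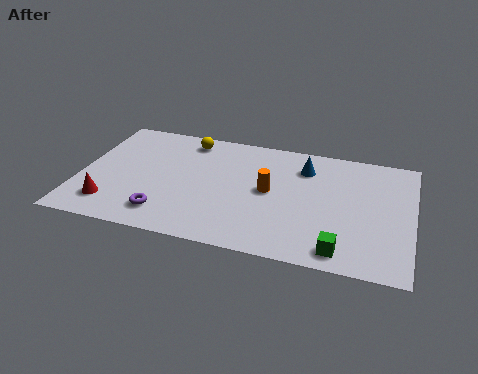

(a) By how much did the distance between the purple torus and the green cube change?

+2.2

They were about 4.8 units apart before and 7.0 after — 2.2 units further apart.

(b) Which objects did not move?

the yellow sphere and the red cone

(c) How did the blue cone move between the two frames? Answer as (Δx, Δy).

(-0.8, 1.8)

The blue cone was at about (9.7, 4.1) and moved to about (8.9, 5.9).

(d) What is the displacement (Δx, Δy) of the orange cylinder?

(0.6, -2.3)

From the two frames, the orange cylinder sits at roughly (7.0, 6.3) before and (7.6, 4.0) after.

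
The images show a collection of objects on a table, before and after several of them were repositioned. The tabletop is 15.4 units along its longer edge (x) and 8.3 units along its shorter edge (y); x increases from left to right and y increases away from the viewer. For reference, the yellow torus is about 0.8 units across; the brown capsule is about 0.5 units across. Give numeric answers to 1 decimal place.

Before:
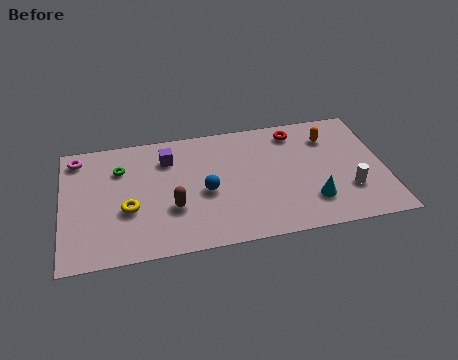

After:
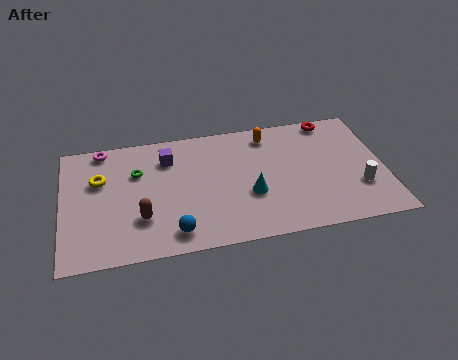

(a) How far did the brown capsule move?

1.6

The brown capsule was near (5.2, 2.9) before and (3.7, 2.5) after, so it travelled √(1.5² + 0.4²) ≈ 1.6 units.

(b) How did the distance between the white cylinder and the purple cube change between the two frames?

+0.4

Before: roughly 9.3 units apart; after: 9.7. That's 0.4 units further apart.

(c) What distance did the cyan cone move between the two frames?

3.1

The cyan cone was near (11.8, 2.1) before and (8.9, 3.1) after, so it travelled √(2.9² + 1.0²) ≈ 3.1 units.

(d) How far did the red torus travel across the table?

1.9

The red torus moved from about (11.3, 7.0) to (13.1, 7.5), a distance of √(1.8² + 0.5²) ≈ 1.9.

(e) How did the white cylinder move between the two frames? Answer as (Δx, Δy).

(0.5, 0.1)

The white cylinder started near (13.6, 2.5) and ended near (14.1, 2.6).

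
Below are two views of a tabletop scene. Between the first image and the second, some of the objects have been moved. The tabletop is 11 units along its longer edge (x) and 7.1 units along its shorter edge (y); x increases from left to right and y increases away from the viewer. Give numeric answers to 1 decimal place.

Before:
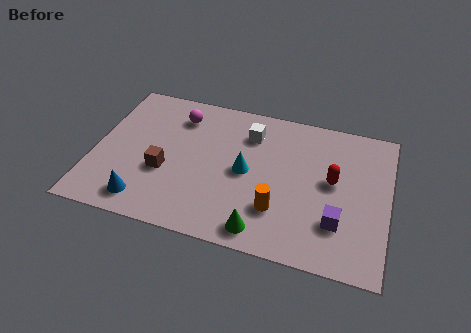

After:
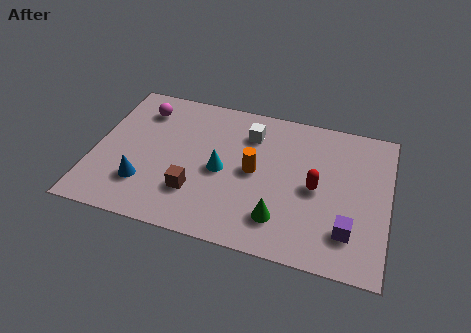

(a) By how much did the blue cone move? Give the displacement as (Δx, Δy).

(-0.1, 0.8)

The blue cone was at about (2.1, 1.1) and moved to about (2.0, 1.9).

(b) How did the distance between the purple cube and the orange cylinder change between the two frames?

+1.9

The distance was about 2.2 in the first image and 4.1 in the second, so they moved 1.9 units further apart.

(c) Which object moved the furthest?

the orange cylinder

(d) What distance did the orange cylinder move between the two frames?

1.9

From (7.0, 2.0) to (6.0, 3.6), the orange cylinder covered √(1.0² + 1.6²) ≈ 1.9 units.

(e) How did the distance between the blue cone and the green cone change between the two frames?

+0.7

The distance was about 4.4 in the first image and 5.1 in the second, so they moved 0.7 units further apart.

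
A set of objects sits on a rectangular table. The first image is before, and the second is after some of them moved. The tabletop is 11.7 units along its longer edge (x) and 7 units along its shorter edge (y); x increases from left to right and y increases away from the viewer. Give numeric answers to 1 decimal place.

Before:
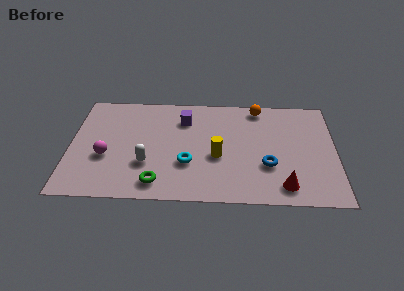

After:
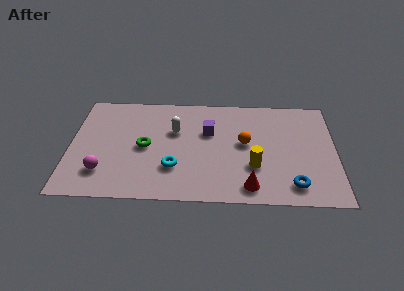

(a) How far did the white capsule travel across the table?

2.5

From (3.4, 2.3) to (4.6, 4.5), the white capsule covered √(1.2² + 2.2²) ≈ 2.5 units.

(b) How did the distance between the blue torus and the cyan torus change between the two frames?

+1.8

Before: roughly 3.5 units apart; after: 5.3. That's 1.8 units further apart.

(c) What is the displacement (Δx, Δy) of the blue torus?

(1.1, -1.2)

The blue torus was at about (8.7, 2.4) and moved to about (9.8, 1.2).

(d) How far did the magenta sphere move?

1.0

The magenta sphere was near (1.6, 2.7) before and (1.5, 1.7) after, so it travelled √(0.1² + 1.0²) ≈ 1.0 units.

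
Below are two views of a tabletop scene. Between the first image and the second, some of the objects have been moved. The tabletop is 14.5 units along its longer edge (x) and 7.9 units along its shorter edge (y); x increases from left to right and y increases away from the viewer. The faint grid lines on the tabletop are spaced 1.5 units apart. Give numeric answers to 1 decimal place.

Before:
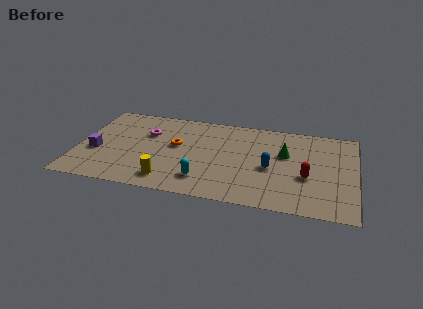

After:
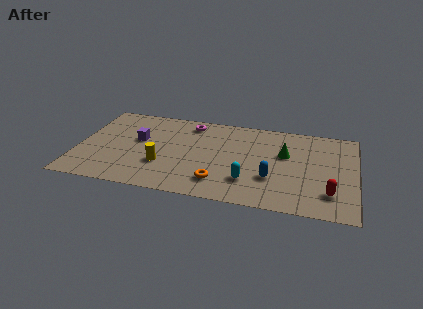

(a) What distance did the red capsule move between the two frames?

1.7

From (12.0, 3.1) to (13.2, 1.9), the red capsule covered √(1.2² + 1.2²) ≈ 1.7 units.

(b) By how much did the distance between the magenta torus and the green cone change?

-1.9

They were about 7.3 units apart before and 5.4 after — 1.9 units closer together.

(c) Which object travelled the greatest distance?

the orange torus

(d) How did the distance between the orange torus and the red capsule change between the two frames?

-1.3

The distance was about 7.0 in the first image and 5.7 in the second, so they moved 1.3 units closer together.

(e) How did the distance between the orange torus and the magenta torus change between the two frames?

+3.5

They were about 1.8 units apart before and 5.3 after — 3.5 units further apart.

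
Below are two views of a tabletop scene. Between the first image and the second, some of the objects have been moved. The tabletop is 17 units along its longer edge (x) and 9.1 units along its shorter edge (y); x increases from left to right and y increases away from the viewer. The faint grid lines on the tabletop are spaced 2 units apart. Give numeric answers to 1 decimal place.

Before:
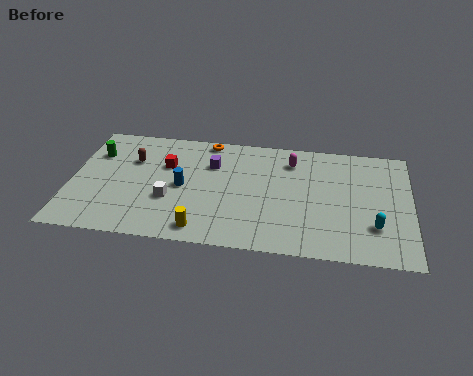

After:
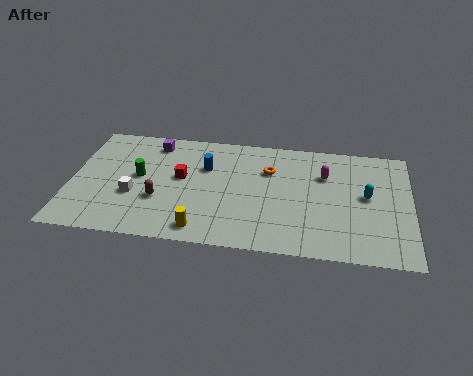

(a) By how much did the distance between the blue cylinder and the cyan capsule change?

-1.6

They were about 9.8 units apart before and 8.2 after — 1.6 units closer together.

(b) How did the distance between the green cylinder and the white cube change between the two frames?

-3.5

They were about 5.0 units apart before and 1.5 after — 3.5 units closer together.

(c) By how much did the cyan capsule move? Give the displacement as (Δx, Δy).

(-0.4, 2.3)

From the two frames, the cyan capsule sits at roughly (15.2, 2.6) before and (14.8, 4.9) after.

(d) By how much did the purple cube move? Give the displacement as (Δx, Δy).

(-3.0, 1.3)

The purple cube was at about (7.0, 6.4) and moved to about (4.0, 7.7).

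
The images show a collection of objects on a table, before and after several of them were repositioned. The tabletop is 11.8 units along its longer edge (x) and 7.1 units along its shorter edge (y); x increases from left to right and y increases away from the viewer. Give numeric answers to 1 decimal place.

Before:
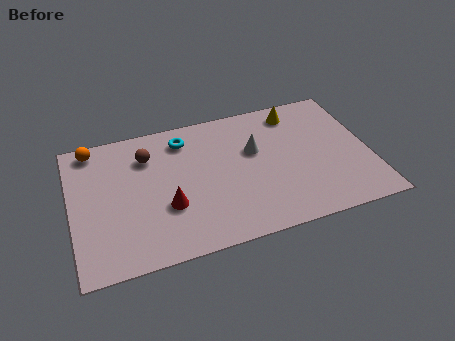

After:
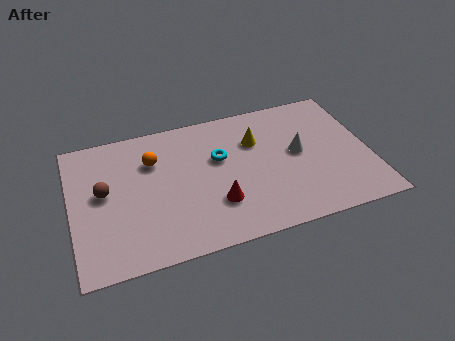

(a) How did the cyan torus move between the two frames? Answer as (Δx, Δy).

(1.3, -1.4)

The cyan torus was at about (4.6, 5.8) and moved to about (5.9, 4.4).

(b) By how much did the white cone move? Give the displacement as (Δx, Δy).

(1.7, -0.6)

From the two frames, the white cone sits at roughly (7.3, 4.4) before and (9.0, 3.8) after.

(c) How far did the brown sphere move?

2.3

The brown sphere was near (3.1, 5.3) before and (1.3, 3.9) after, so it travelled √(1.8² + 1.4²) ≈ 2.3 units.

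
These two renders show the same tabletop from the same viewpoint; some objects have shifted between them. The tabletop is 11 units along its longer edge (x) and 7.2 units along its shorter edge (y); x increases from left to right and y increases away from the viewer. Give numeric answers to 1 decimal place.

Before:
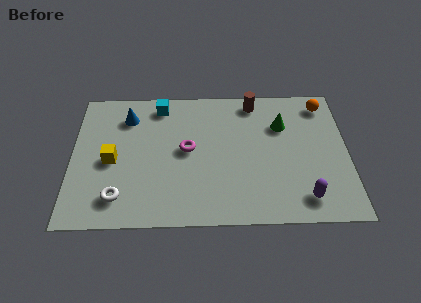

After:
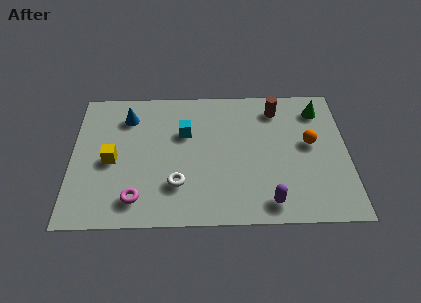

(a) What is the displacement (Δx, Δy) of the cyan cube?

(1.0, -1.5)

From the two frames, the cyan cube sits at roughly (3.5, 6.2) before and (4.5, 4.7) after.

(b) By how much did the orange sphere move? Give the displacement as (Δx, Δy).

(-0.6, -2.1)

The orange sphere started near (10.1, 6.1) and ended near (9.5, 4.0).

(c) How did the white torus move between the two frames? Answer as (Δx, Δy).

(2.3, 0.6)

The white torus started near (1.9, 1.4) and ended near (4.2, 2.0).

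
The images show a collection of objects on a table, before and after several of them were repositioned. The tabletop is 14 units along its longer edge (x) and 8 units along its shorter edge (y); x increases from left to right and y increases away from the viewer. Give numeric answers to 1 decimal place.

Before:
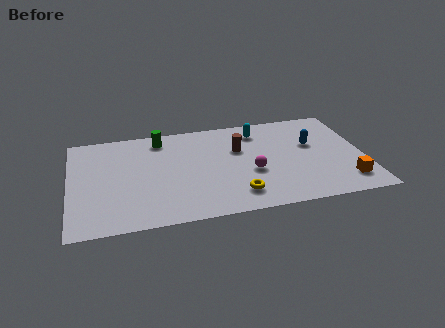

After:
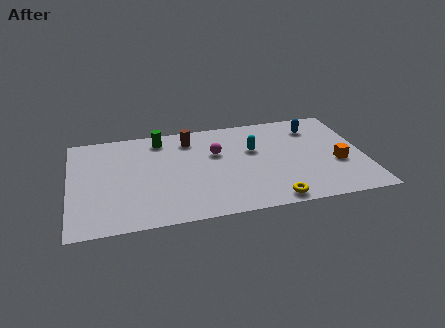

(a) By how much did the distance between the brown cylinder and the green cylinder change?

-2.6

Before: roughly 4.0 units apart; after: 1.4. That's 2.6 units closer together.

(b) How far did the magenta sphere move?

2.5

The magenta sphere was near (8.6, 3.2) before and (7.0, 5.1) after, so it travelled √(1.6² + 1.9²) ≈ 2.5 units.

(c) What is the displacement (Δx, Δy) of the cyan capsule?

(-0.3, -1.5)

From the two frames, the cyan capsule sits at roughly (9.1, 6.5) before and (8.8, 5.0) after.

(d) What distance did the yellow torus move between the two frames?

1.8

From (7.8, 1.6) to (9.4, 0.8), the yellow torus covered √(1.6² + 0.8²) ≈ 1.8 units.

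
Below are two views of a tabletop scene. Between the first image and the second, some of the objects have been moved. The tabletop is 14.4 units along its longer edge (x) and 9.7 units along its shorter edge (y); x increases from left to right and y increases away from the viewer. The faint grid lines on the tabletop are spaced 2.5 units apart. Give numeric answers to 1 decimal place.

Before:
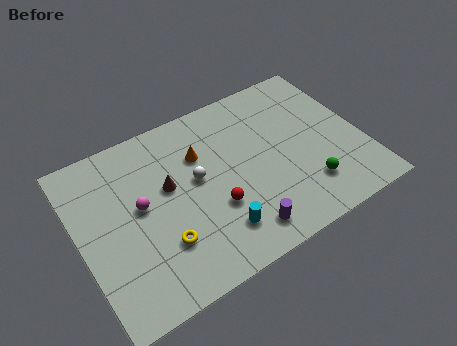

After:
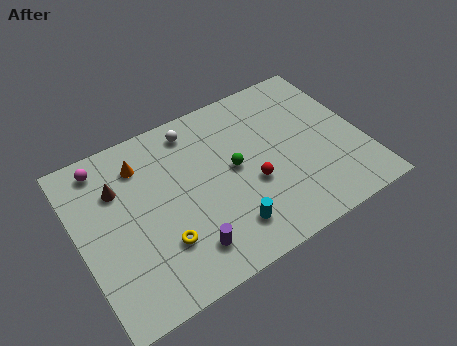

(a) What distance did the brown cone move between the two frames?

2.6

The brown cone was near (4.6, 5.7) before and (2.2, 6.8) after, so it travelled √(2.4² + 1.1²) ≈ 2.6 units.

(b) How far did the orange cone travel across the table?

3.0

The orange cone moved from about (6.4, 6.7) to (3.5, 7.6), a distance of √(2.9² + 0.9²) ≈ 3.0.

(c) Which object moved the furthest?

the green sphere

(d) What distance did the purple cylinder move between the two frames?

2.7

The purple cylinder moved from about (7.6, 1.5) to (4.9, 1.9), a distance of √(2.7² + 0.4²) ≈ 2.7.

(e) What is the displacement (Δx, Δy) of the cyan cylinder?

(0.5, -0.1)

The cyan cylinder was at about (6.5, 2.1) and moved to about (7.0, 2.0).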